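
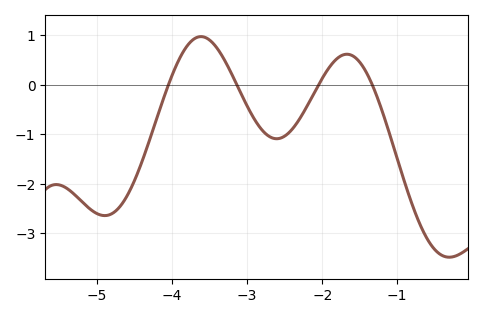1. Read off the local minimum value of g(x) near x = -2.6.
-1.09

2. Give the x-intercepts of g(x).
-4.05, -3.14, -2.05, -1.33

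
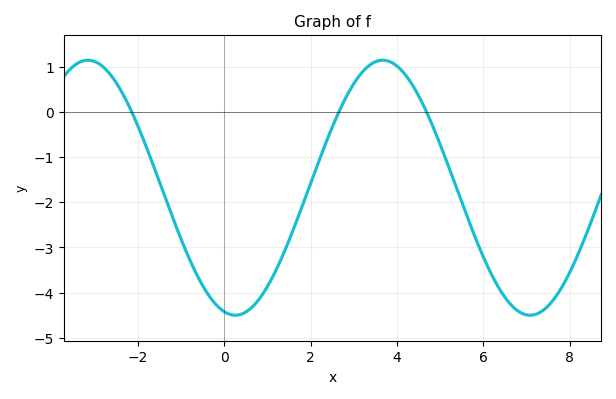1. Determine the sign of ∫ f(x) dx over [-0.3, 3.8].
negative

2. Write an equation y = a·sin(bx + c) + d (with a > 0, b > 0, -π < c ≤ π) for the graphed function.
y = 2.82sin(0.92x - 1.8) - 1.68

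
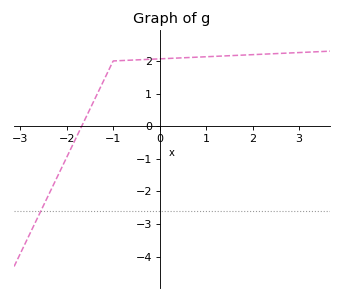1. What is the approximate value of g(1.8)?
2.2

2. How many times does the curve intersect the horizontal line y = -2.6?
1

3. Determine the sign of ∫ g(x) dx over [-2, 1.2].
positive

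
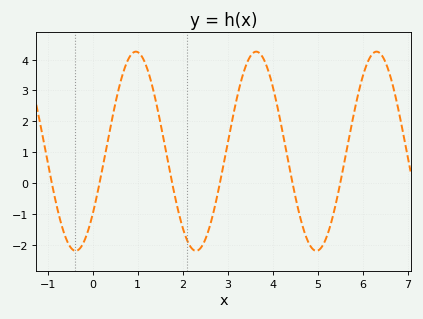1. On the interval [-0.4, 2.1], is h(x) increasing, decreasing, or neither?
neither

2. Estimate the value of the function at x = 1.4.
2.67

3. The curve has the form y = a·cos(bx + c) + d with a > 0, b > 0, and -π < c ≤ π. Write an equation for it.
y = 3.23cos(2.35x - 2.25) + 1.03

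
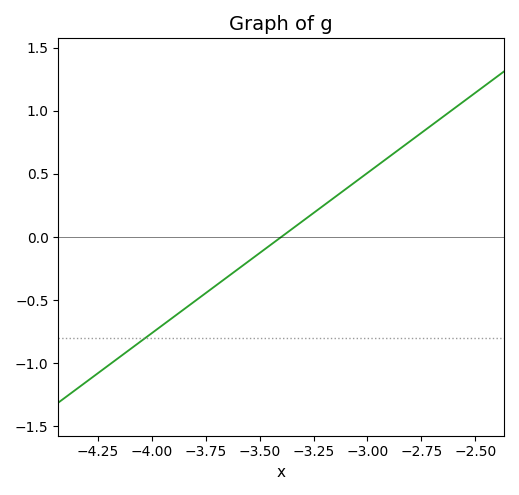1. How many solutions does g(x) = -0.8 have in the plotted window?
1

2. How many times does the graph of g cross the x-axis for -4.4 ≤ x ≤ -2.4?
1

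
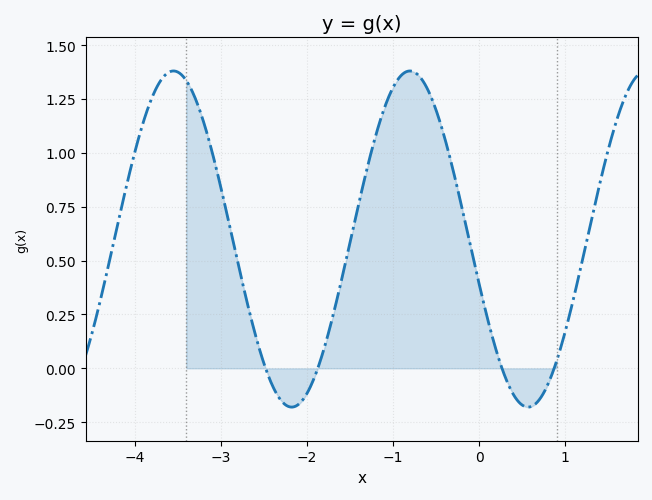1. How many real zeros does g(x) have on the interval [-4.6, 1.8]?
4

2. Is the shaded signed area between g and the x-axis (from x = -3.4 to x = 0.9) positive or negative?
positive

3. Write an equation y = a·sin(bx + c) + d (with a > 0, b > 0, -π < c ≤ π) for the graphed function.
y = 0.78sin(2.3x - 2.9) + 0.6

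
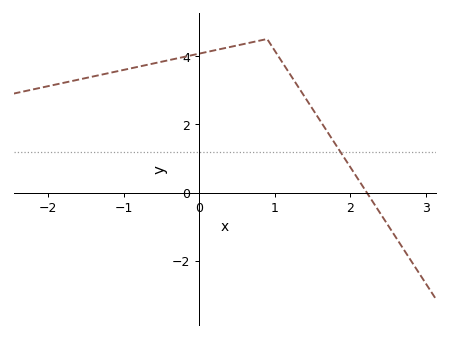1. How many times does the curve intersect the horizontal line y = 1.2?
1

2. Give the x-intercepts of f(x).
2.2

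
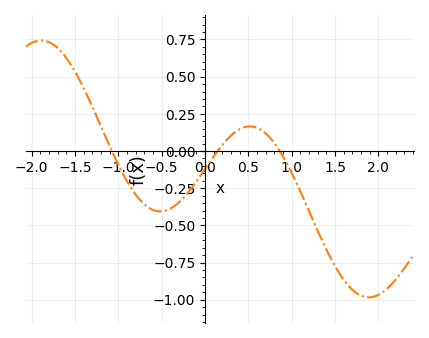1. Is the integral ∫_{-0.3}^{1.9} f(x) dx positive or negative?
negative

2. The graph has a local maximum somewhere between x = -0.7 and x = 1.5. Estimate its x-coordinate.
0.517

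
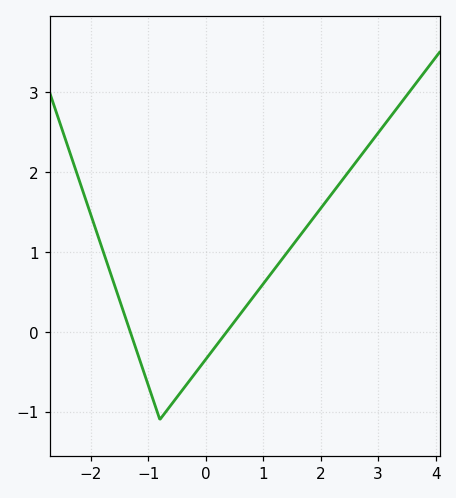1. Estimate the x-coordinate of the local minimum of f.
-0.8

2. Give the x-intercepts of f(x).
-1.3, 0.4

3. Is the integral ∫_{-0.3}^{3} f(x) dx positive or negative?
positive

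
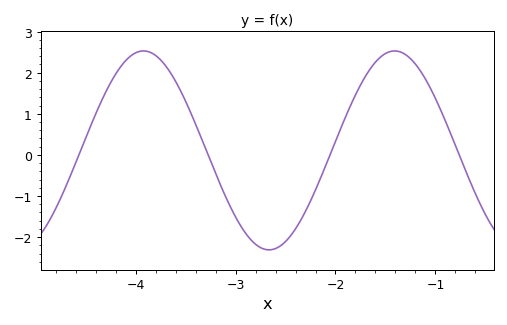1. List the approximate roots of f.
-4.57, -3.28, -2.05, -0.762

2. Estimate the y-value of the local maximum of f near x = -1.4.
2.53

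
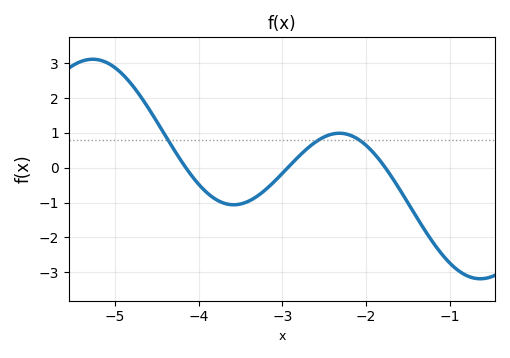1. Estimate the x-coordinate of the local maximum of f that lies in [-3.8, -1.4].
-2.32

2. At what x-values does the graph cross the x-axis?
-4.15, -2.94, -1.77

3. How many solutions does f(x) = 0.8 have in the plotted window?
3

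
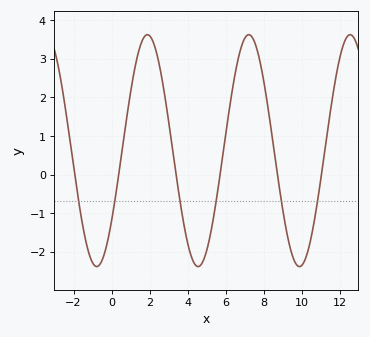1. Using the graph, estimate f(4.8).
-2.3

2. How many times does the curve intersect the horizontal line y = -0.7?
6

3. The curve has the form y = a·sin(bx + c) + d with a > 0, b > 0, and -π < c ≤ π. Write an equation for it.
y = 3.01sin(1.2x - 0.65) + 0.62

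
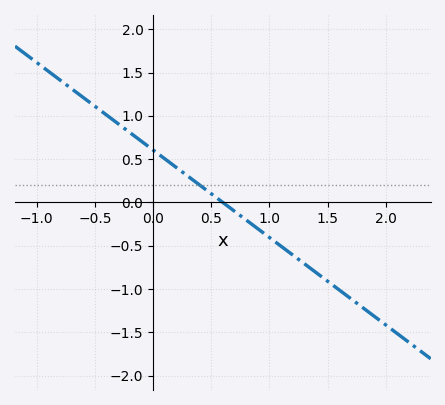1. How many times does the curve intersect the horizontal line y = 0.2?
1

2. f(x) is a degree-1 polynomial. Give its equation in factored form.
y = -1.01(x - 0.6)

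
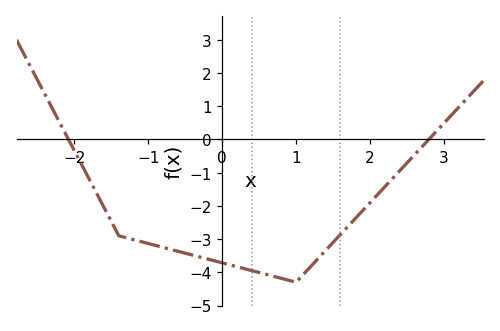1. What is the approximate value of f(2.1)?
-1.7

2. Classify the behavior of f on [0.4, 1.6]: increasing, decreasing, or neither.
neither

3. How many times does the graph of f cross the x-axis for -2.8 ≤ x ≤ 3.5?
2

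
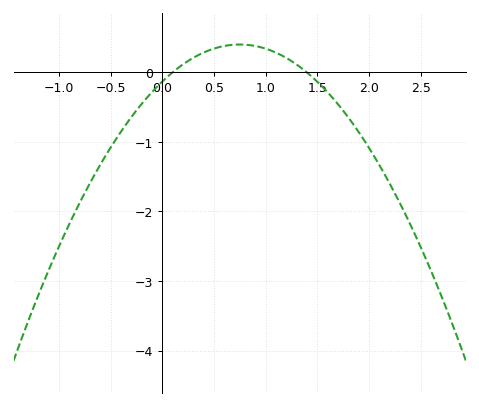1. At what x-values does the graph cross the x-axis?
0.1, 1.4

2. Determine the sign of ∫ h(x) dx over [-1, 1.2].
negative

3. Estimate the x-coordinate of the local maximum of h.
0.8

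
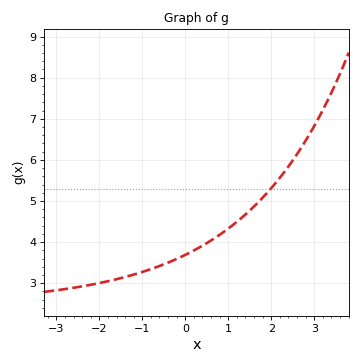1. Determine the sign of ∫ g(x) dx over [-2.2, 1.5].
positive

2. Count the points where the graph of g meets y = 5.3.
1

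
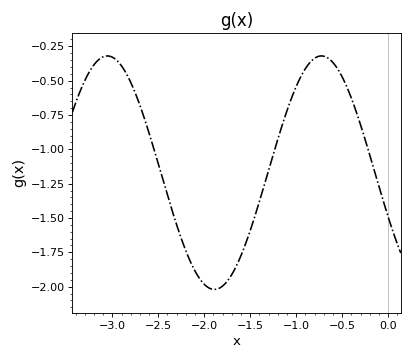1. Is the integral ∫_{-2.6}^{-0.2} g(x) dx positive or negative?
negative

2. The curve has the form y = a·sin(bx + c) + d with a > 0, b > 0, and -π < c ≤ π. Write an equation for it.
y = 0.85sin(2.7x - 2.75) - 1.17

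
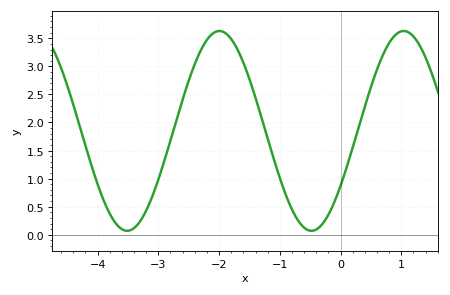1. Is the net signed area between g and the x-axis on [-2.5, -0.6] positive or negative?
positive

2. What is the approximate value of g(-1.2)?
1.71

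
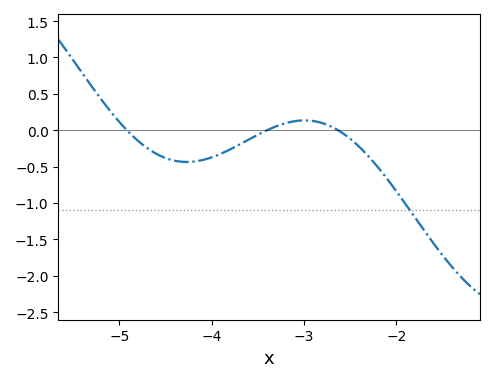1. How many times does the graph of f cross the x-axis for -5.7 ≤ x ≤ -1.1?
3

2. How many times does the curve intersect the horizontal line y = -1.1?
1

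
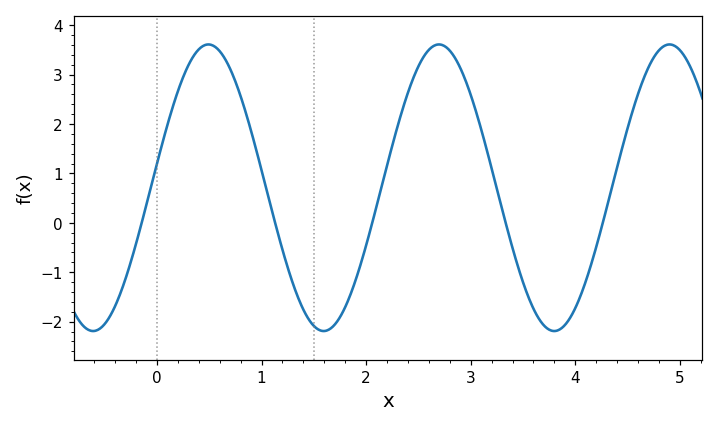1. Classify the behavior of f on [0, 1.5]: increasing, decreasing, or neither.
neither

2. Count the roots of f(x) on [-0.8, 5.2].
5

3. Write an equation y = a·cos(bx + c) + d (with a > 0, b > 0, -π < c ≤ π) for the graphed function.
y = 2.9cos(2.9x - 1.4) + 0.71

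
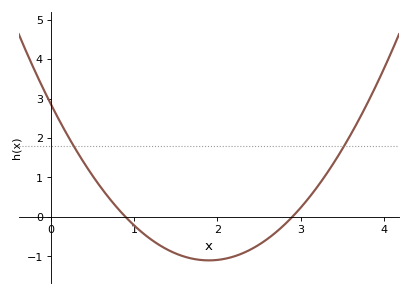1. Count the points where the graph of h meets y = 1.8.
2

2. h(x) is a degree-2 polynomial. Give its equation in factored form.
y = 1.1(x - 0.9)(x - 2.9)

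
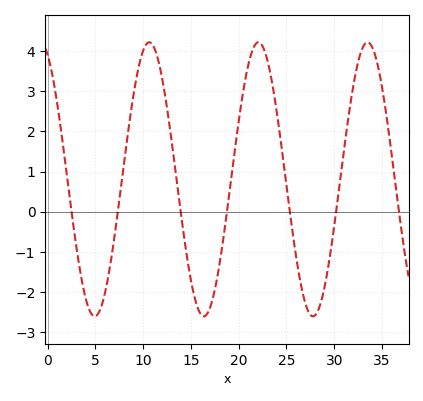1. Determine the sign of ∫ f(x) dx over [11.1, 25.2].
positive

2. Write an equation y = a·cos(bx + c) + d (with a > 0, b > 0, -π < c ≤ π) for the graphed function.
y = 3.41cos(0.55x + 0.43) + 0.81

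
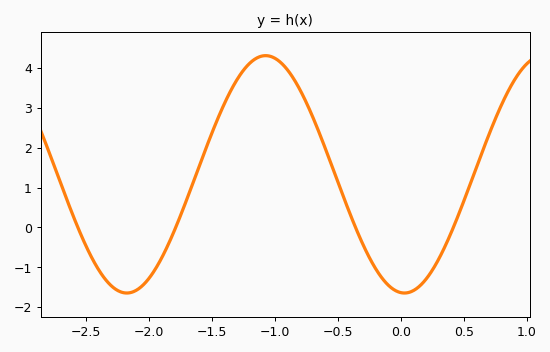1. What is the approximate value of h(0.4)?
-0.1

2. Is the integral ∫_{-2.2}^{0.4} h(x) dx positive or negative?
positive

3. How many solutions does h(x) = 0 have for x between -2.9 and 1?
4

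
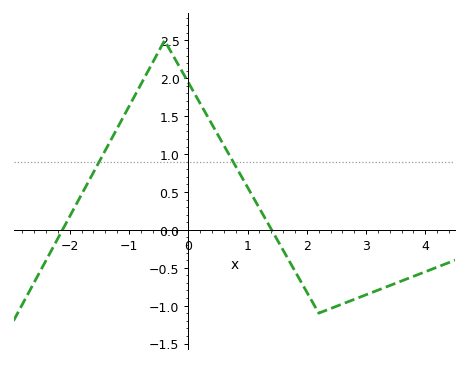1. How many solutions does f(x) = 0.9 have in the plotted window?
2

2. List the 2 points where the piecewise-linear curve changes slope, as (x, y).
(-0.4, 2.5); (2.2, -1.1)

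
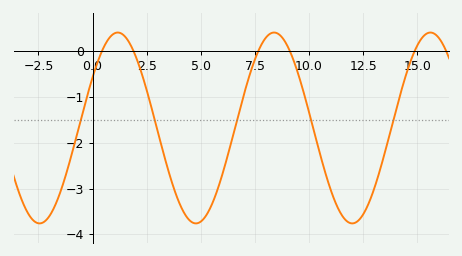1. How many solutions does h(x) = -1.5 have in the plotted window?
5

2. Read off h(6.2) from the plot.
-2.4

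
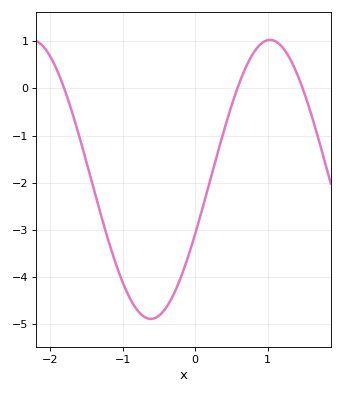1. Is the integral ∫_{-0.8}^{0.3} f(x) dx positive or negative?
negative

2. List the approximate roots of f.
-1.81, 0.582, 1.48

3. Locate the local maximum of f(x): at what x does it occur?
1.03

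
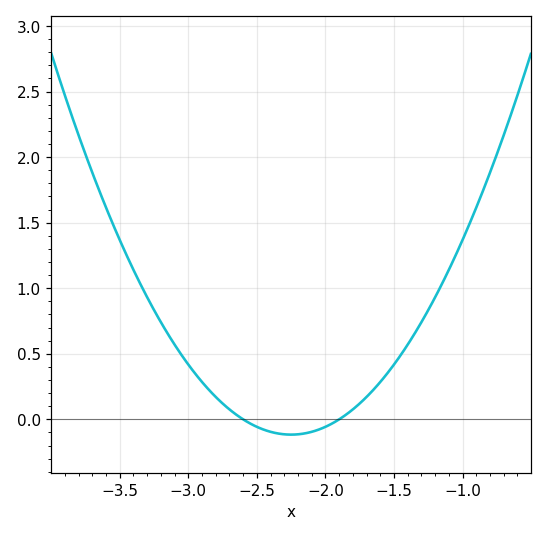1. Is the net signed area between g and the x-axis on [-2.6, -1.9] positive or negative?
negative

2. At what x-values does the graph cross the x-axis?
-2.6, -1.9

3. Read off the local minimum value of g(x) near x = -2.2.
-0.116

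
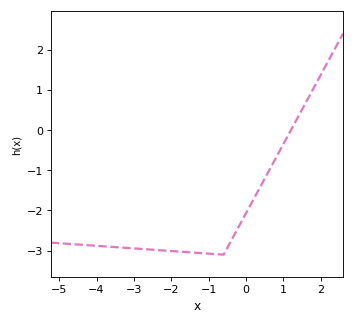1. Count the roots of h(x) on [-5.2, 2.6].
1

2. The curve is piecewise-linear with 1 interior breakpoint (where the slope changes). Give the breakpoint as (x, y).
(-0.6, -3.1)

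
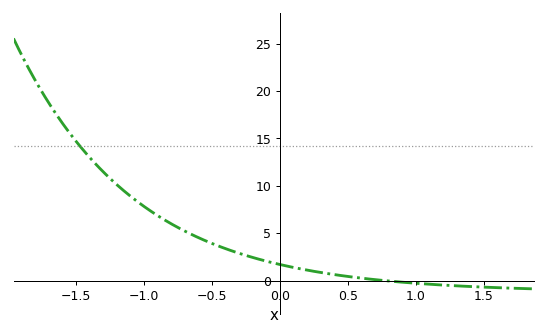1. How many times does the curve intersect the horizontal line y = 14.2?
1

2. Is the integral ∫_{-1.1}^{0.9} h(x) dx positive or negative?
positive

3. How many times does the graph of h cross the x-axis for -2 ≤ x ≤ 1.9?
1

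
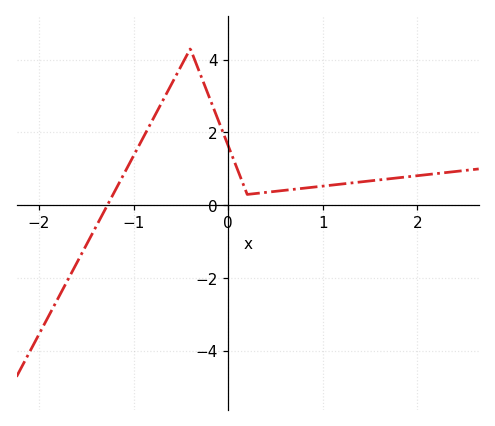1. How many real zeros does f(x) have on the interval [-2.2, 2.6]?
1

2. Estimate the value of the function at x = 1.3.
0.615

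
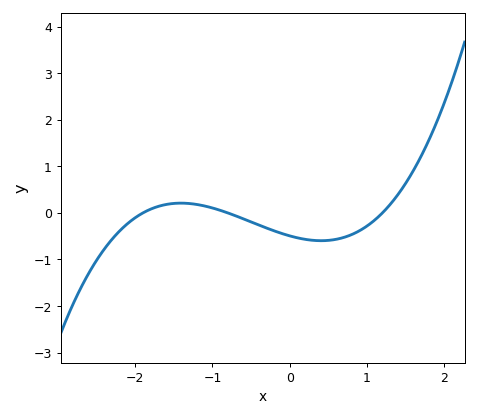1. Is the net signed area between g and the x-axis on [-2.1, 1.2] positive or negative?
negative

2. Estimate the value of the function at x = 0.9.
-0.386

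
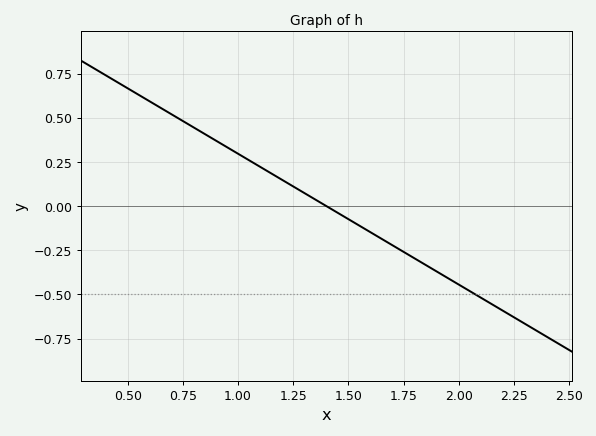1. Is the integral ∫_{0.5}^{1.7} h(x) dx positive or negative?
positive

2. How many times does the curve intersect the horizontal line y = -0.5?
1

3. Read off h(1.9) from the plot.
-0.37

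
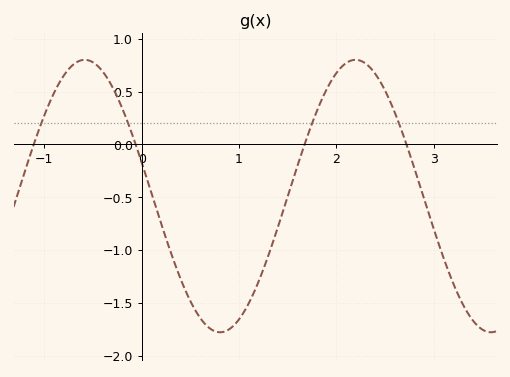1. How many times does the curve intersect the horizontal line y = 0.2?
4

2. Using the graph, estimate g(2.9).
-0.518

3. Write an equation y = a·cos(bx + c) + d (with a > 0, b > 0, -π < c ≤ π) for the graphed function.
y = 1.29cos(2.26x + 1.32) - 0.49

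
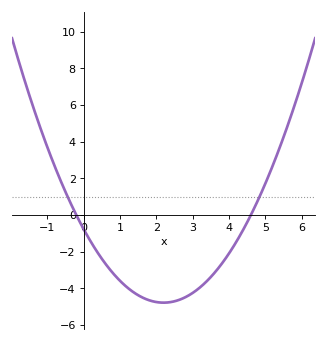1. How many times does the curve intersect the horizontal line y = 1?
2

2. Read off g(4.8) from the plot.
0.8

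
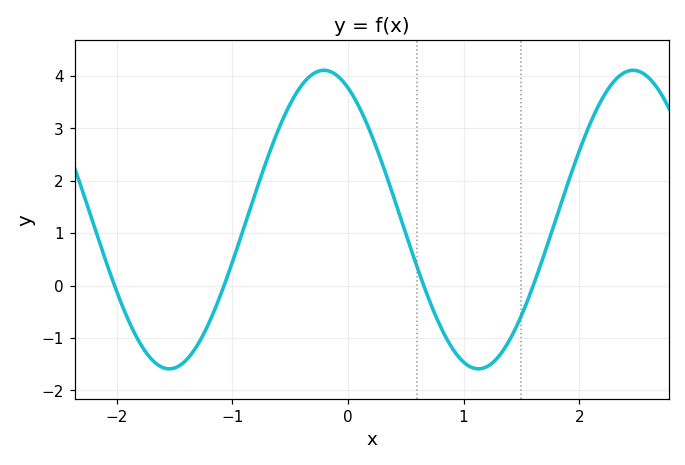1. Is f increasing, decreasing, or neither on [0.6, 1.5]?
neither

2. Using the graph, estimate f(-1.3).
-1.1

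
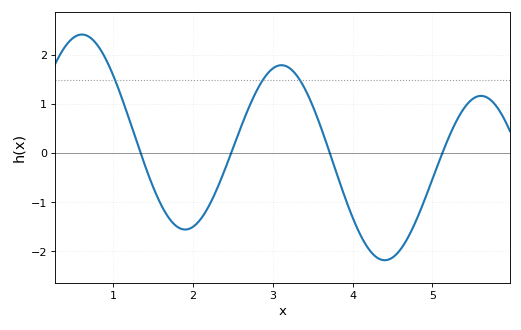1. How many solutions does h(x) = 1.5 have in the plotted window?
3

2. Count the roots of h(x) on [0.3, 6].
4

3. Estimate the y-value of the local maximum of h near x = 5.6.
1.17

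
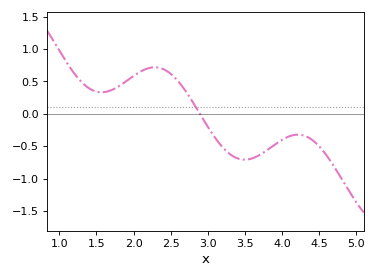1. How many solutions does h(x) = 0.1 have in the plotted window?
1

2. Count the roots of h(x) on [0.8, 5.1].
1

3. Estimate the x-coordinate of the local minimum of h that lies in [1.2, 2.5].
1.6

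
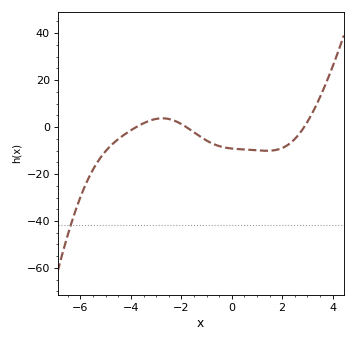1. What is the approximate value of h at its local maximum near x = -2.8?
3.74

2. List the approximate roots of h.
-3.79, -1.8, 2.87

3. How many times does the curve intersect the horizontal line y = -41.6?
1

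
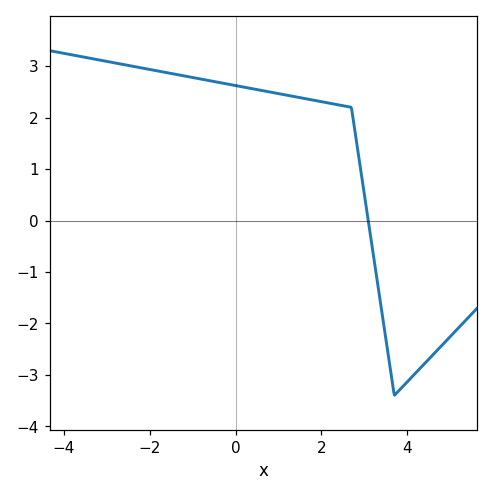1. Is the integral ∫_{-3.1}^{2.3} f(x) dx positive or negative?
positive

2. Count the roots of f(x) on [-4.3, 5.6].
1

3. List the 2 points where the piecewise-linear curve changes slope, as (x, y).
(2.7, 2.2); (3.7, -3.4)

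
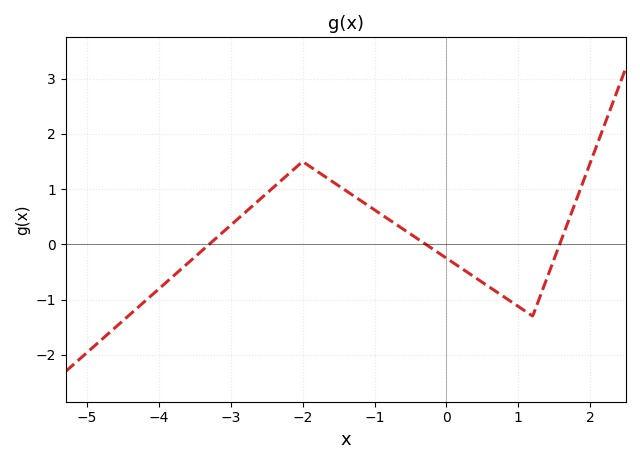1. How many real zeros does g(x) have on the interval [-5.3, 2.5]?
3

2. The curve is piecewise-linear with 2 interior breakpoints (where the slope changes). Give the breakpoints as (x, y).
(-2, 1.5); (1.2, -1.3)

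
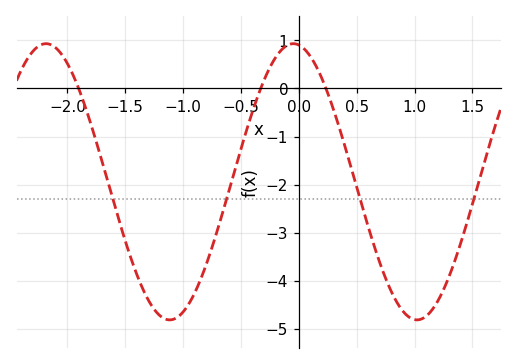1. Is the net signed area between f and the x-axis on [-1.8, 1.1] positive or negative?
negative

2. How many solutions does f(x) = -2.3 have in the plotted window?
4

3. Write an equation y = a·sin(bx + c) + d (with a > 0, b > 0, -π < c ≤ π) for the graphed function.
y = 2.87sin(2.9x + 1.7) - 1.94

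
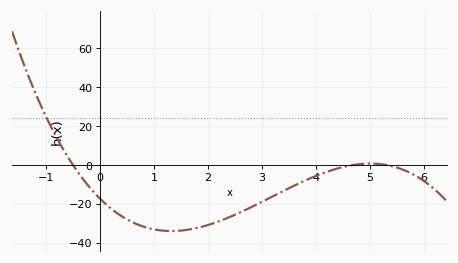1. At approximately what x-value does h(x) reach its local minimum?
1.4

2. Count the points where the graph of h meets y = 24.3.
1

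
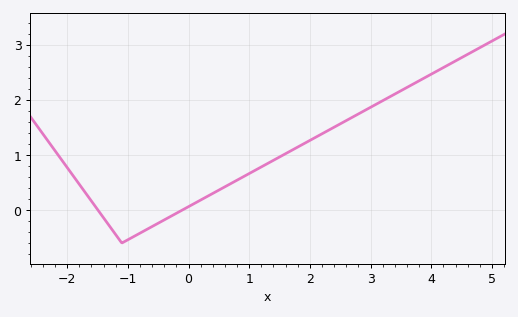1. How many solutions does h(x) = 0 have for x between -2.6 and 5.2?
2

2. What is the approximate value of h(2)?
1.26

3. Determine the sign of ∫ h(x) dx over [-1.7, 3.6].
positive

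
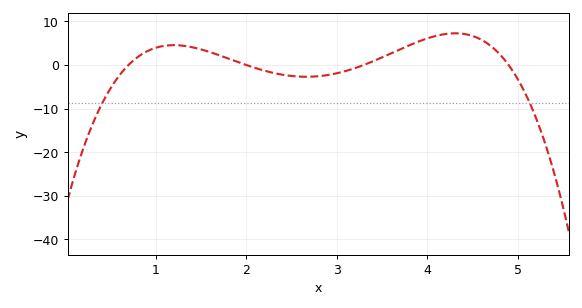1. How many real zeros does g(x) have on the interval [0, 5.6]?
4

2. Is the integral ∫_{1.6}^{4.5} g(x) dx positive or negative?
positive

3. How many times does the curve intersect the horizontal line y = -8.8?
2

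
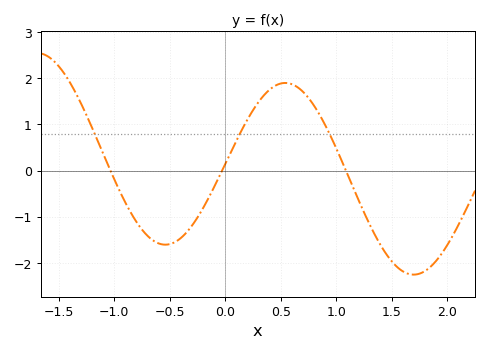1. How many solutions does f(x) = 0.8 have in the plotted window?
3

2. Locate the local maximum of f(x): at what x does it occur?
0.54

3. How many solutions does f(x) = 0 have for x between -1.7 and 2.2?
3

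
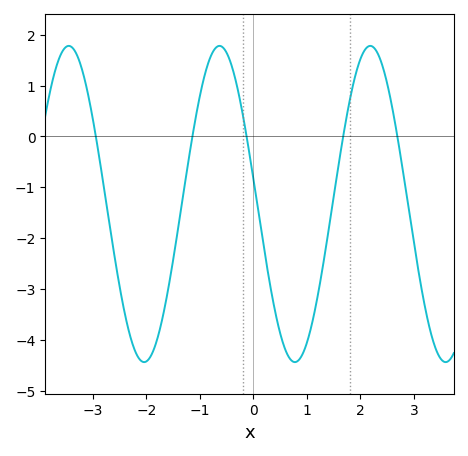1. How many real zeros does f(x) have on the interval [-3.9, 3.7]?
5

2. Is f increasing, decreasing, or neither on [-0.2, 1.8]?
neither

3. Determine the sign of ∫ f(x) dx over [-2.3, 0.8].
negative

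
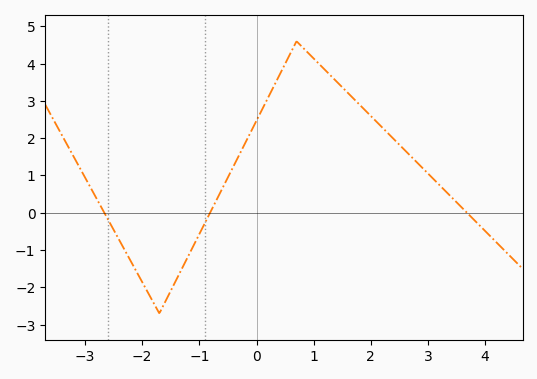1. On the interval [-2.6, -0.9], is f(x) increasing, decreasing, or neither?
neither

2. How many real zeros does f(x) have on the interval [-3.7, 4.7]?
3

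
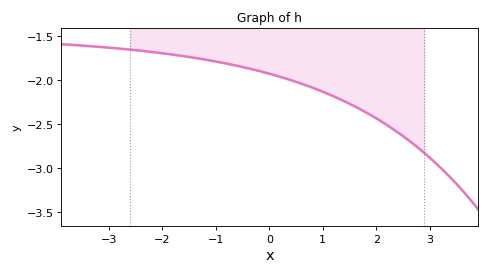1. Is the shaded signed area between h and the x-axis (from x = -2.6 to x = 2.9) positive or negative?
negative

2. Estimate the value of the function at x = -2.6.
-1.65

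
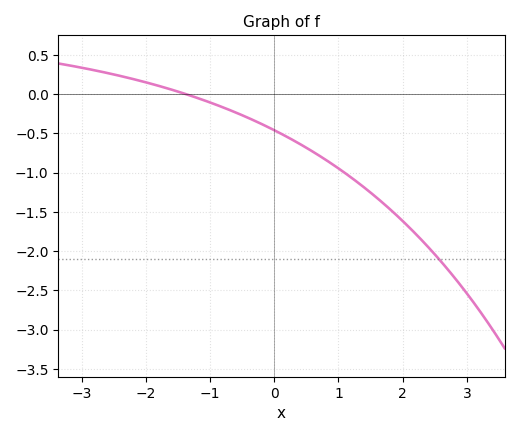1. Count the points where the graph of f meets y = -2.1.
1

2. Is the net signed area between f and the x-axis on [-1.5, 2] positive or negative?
negative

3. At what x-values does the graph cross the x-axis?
-1.38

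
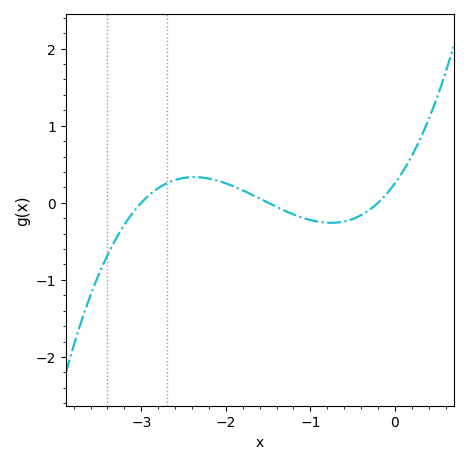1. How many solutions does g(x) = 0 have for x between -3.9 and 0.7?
3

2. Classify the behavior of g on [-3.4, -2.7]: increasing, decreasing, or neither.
increasing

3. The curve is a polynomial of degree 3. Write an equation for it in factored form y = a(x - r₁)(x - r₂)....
y = 0.28(x + 3)(x + 1.5)(x + 0.2)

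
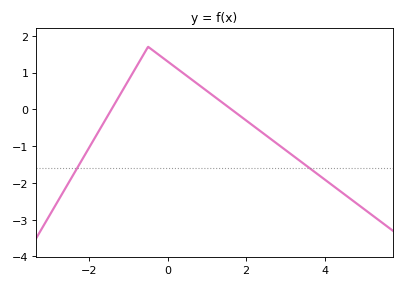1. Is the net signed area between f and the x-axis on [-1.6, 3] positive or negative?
positive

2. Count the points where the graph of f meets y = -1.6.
2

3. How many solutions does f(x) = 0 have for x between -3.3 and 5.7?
2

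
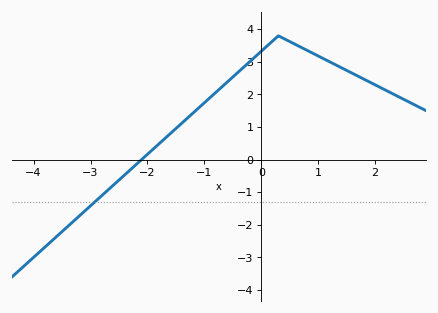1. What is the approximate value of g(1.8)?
2.47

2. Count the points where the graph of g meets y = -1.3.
1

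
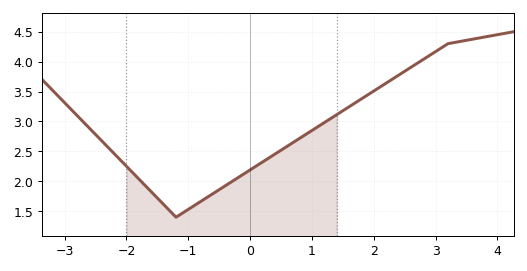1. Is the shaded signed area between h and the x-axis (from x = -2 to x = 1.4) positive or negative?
positive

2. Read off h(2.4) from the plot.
3.77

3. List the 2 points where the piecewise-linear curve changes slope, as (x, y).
(-1.2, 1.4); (3.2, 4.3)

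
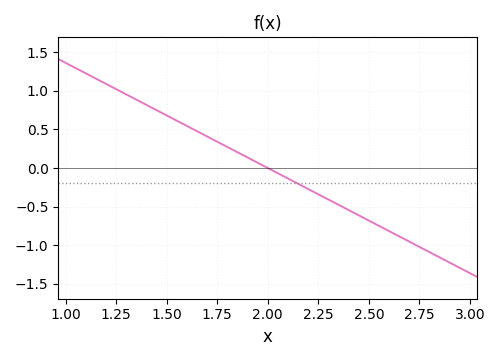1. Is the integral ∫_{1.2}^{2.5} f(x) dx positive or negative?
positive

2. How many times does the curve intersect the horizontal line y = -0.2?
1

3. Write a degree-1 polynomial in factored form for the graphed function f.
y = -1.36(x - 2)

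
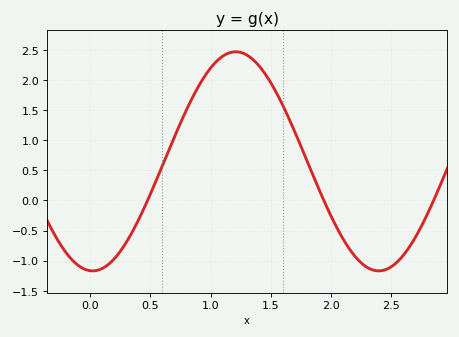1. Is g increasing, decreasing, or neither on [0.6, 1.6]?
neither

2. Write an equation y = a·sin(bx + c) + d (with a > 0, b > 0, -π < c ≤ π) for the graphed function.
y = 1.82sin(2.6x - 1.6) + 0.65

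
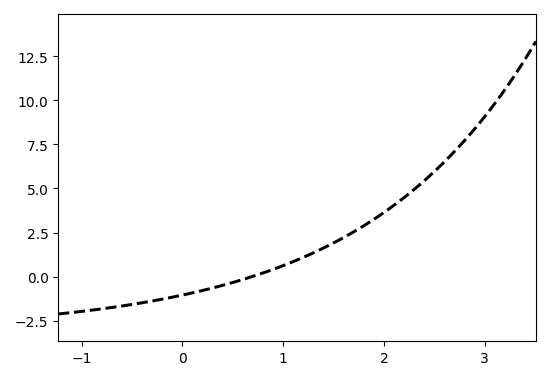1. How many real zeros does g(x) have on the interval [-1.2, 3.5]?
1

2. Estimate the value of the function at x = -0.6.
-1.6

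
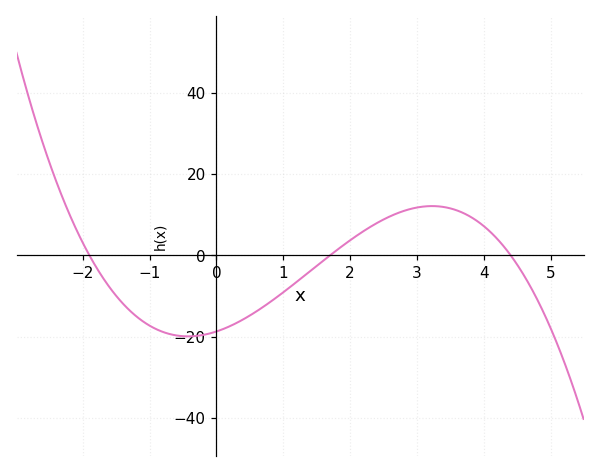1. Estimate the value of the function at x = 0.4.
-15.8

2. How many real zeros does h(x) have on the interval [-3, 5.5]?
3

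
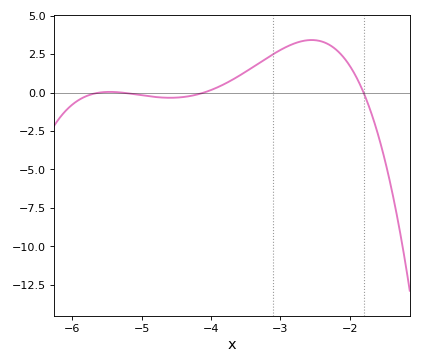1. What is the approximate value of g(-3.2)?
2.22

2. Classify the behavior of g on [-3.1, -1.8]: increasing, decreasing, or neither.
neither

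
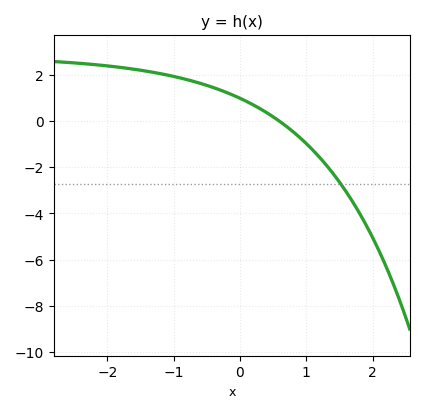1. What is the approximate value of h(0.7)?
-0.2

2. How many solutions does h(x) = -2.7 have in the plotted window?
1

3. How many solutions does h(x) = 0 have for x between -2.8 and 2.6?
1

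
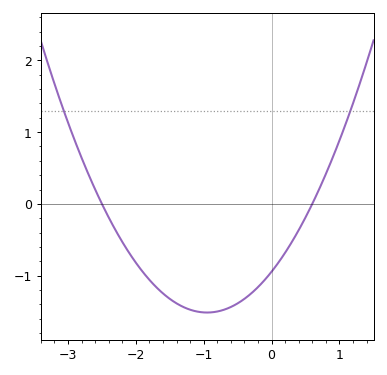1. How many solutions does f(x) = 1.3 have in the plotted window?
2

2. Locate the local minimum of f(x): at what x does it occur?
-0.95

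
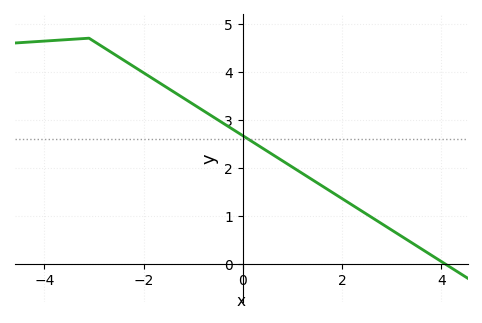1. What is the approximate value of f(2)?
1.4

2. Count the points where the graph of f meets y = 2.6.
1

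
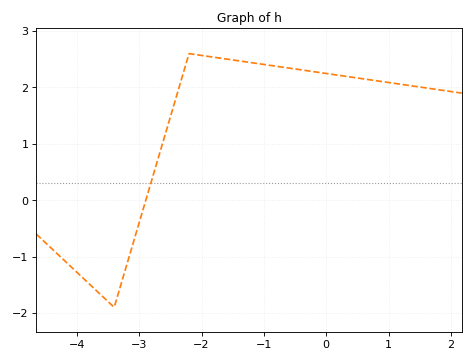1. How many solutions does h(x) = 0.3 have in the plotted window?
1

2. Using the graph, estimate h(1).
2.1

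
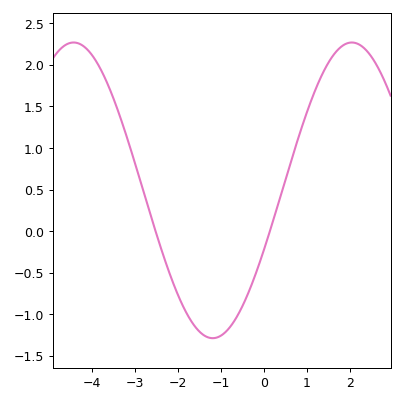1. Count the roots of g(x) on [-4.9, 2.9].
2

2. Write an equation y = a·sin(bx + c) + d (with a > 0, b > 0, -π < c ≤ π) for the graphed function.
y = 1.78sin(0.97x - 0.41) + 0.49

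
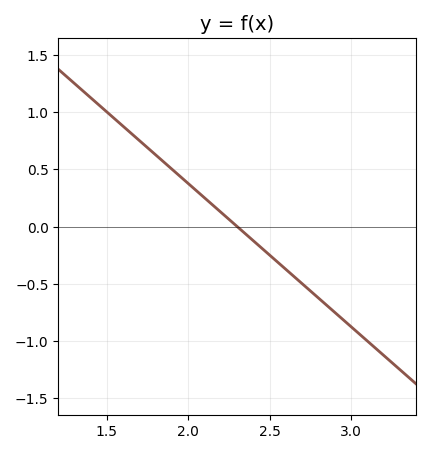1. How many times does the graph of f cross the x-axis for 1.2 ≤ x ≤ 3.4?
1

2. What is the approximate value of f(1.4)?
1.1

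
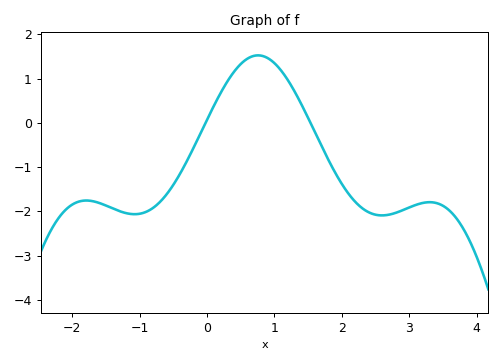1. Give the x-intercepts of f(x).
0, 1.5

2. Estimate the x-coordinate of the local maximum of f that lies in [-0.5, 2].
0.8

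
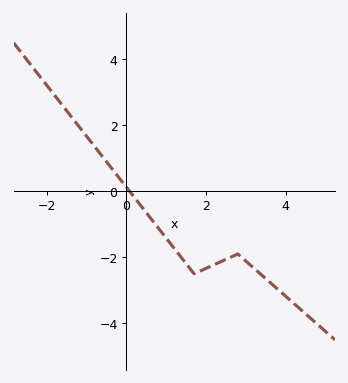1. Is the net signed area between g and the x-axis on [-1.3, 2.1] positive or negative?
negative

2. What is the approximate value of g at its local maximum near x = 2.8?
-2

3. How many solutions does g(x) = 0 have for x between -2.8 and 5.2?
1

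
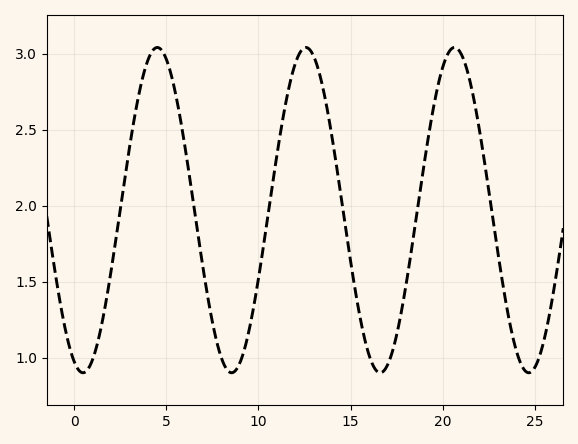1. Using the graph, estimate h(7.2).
1.45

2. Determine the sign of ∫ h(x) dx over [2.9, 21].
positive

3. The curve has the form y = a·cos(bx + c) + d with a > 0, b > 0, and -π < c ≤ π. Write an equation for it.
y = 1.07cos(0.78x + 2.8) + 1.97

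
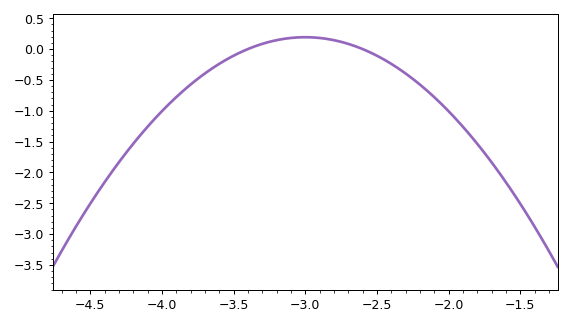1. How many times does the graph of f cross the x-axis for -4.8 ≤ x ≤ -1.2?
2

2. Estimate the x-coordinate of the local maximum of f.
-3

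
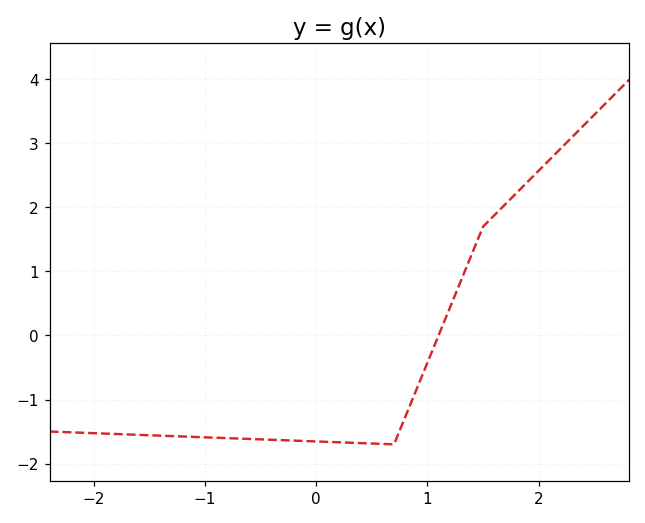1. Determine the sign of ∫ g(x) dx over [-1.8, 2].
negative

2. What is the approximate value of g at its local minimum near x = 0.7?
-1.7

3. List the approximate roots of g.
1.1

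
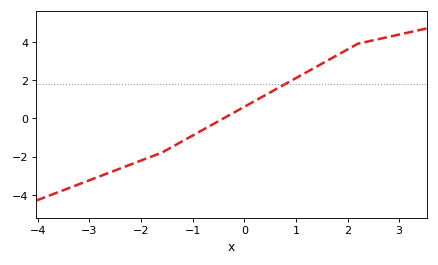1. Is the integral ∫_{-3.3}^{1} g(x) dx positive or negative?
negative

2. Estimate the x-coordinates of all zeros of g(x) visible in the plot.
-0.4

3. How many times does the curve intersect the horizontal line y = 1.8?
1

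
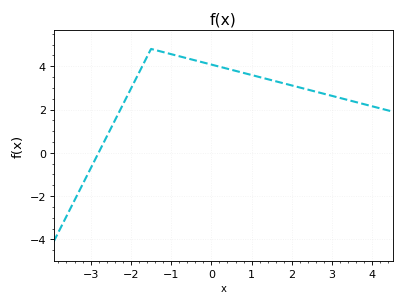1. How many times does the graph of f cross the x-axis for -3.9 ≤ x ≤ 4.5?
1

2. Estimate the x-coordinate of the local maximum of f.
-1.4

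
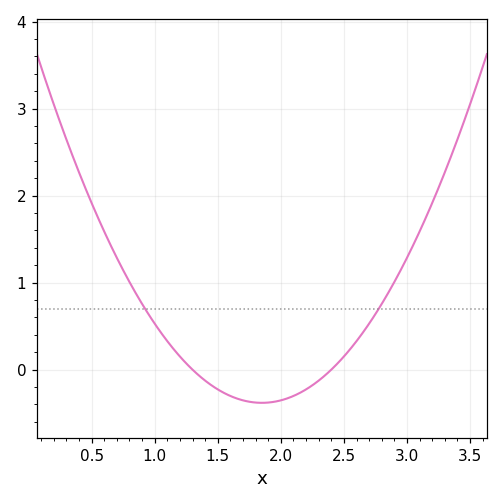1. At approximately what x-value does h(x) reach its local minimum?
1.85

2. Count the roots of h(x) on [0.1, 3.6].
2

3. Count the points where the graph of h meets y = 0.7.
2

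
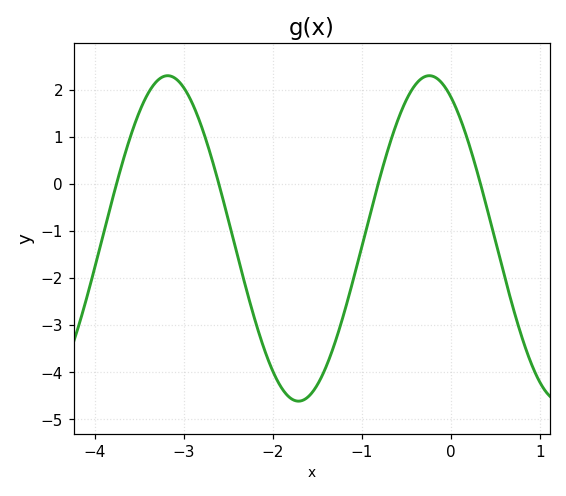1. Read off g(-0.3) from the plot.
2.27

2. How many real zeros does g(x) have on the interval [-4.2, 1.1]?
4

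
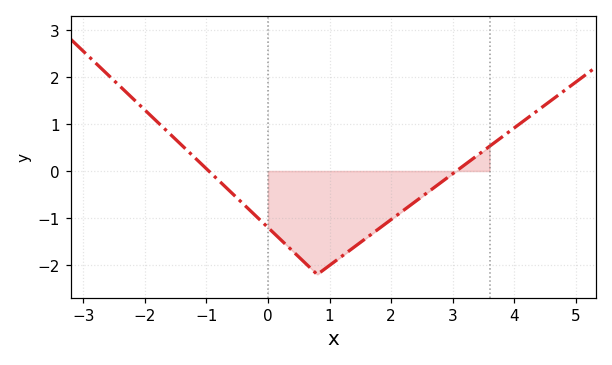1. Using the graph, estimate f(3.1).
0.038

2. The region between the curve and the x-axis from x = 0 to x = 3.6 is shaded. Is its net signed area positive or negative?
negative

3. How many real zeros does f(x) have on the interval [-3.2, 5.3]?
2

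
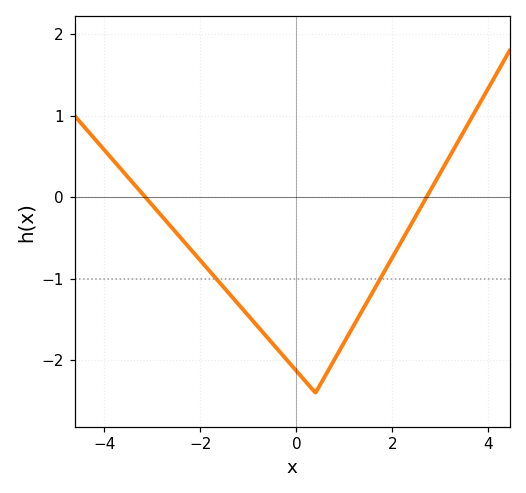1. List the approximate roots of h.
-3.14, 2.71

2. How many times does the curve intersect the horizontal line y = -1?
2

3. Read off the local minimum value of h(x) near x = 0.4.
-2.4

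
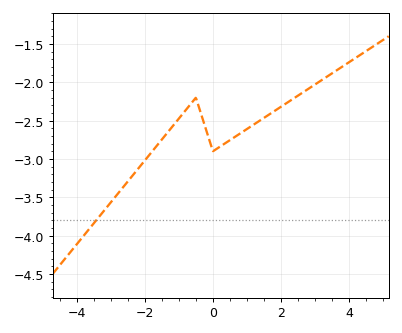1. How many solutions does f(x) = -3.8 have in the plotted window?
1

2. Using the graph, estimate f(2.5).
-2.17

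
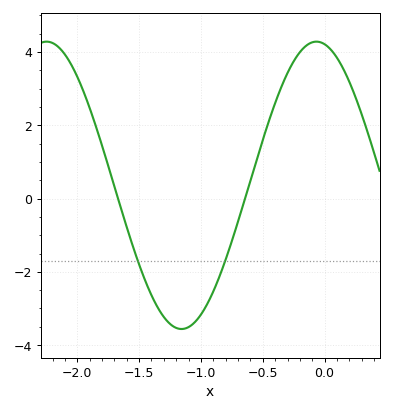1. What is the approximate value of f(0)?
4.2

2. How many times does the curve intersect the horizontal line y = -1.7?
2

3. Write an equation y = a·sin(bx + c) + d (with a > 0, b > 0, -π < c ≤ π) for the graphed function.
y = 3.92sin(2.9x + 1.8) + 0.36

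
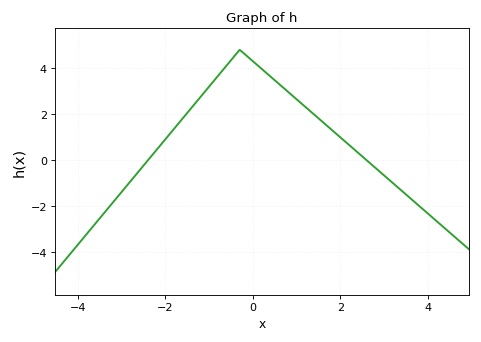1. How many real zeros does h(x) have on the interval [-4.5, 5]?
2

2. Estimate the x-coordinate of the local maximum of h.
-0.4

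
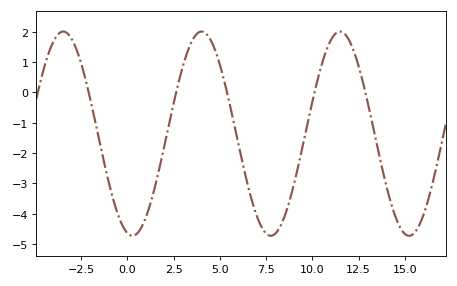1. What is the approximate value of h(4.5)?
1.73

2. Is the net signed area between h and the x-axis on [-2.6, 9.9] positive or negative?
negative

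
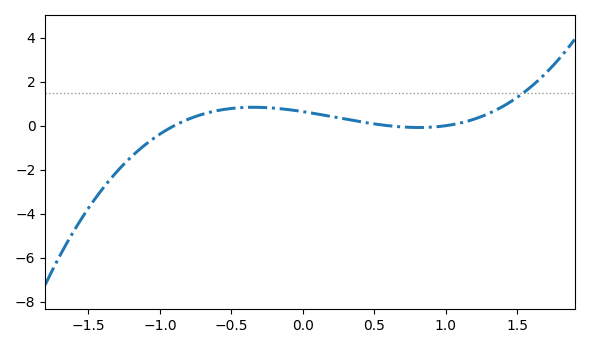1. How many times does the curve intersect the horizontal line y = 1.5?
1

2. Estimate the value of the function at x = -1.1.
-0.85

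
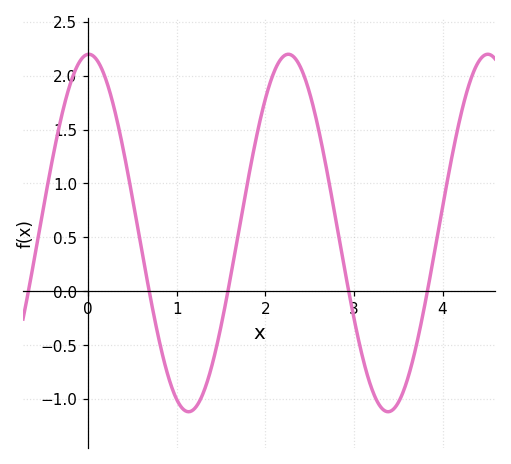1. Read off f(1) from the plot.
-1.01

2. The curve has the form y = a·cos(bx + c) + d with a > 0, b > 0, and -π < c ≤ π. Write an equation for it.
y = 1.66cos(2.79x - 0.02) + 0.54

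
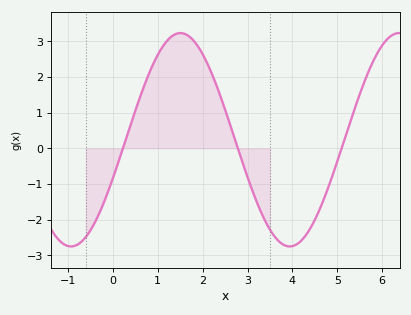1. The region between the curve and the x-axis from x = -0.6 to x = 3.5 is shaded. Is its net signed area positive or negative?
positive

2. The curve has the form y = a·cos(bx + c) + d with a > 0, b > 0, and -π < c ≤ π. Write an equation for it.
y = 2.99cos(1.3x - 1.9) + 0.24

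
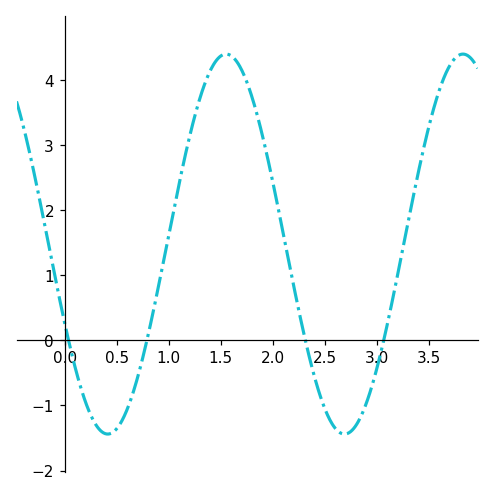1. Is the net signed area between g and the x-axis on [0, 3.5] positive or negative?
positive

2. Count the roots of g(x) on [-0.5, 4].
4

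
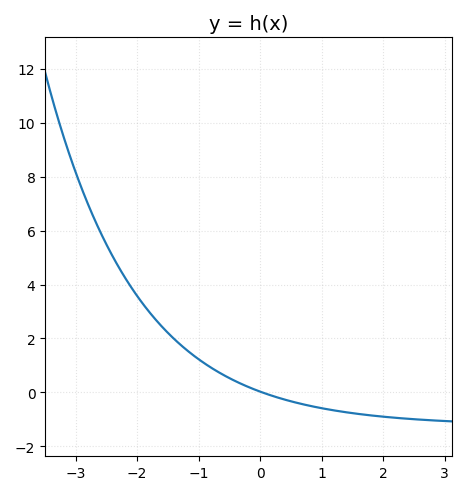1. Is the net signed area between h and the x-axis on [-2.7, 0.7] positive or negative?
positive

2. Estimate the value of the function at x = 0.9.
-0.541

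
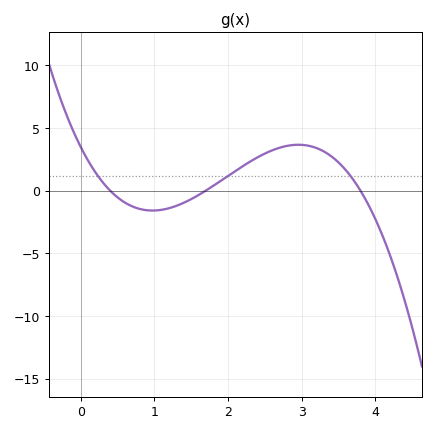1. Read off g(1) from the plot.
-1.5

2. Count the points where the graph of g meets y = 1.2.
3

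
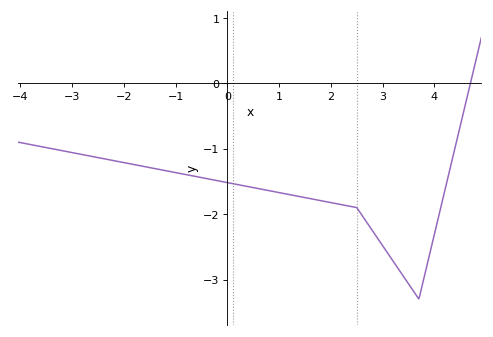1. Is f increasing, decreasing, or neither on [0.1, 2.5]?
decreasing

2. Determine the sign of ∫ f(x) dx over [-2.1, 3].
negative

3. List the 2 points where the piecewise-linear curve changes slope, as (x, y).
(2.5, -1.9); (3.7, -3.3)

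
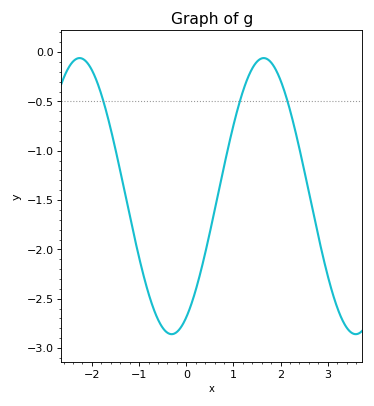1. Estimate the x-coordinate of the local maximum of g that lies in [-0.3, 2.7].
1.6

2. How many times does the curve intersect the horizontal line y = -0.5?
3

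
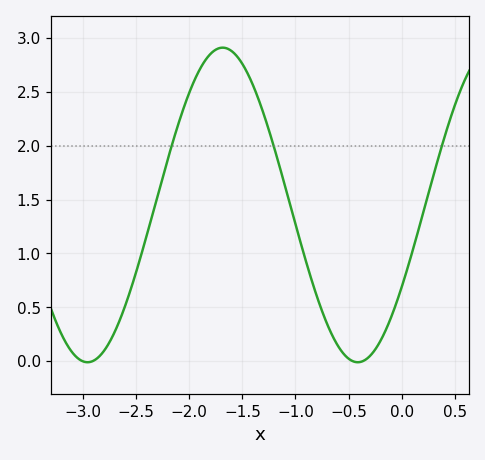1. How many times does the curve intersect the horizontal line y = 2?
3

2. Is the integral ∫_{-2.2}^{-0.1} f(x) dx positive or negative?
positive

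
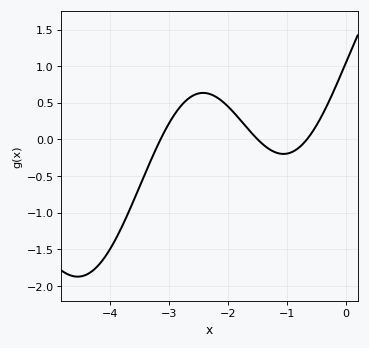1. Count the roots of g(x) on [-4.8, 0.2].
3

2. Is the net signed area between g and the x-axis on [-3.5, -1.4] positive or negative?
positive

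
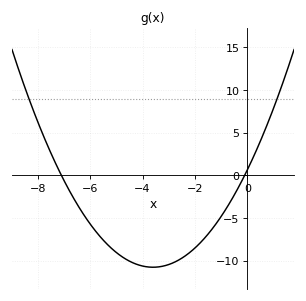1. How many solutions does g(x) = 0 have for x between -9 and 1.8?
2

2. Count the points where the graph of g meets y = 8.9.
2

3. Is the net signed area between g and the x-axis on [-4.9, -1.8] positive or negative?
negative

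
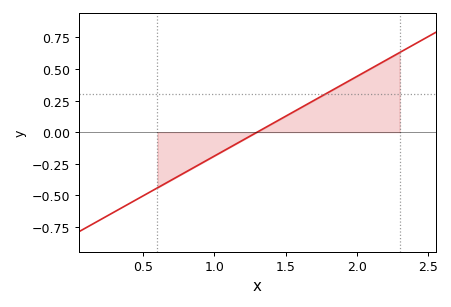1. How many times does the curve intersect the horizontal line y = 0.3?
1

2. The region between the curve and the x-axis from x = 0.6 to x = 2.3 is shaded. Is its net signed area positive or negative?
positive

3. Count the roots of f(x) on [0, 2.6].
1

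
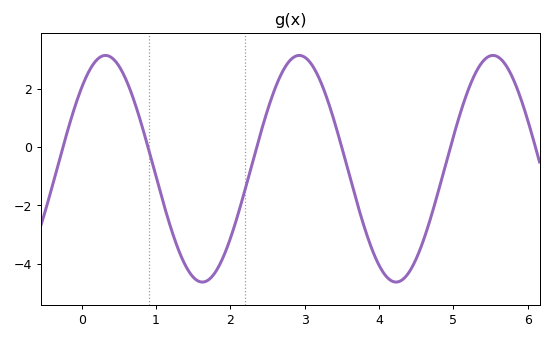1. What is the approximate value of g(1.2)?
-2.8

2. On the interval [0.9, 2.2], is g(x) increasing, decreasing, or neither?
neither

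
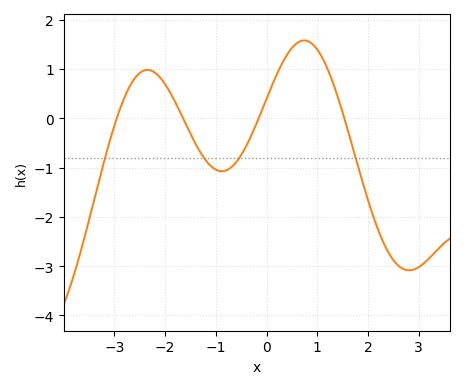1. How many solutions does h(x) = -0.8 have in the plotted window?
4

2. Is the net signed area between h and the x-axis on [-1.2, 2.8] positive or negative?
negative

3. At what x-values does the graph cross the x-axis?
-2.95, -1.65, -0.155, 1.53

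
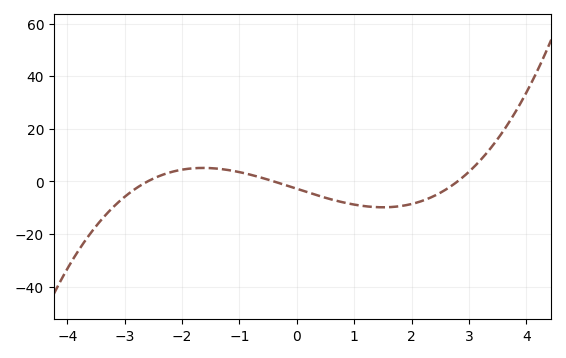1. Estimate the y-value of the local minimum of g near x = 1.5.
-9.82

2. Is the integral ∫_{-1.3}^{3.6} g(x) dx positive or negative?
negative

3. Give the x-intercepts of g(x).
-2.6, -0.4, 2.8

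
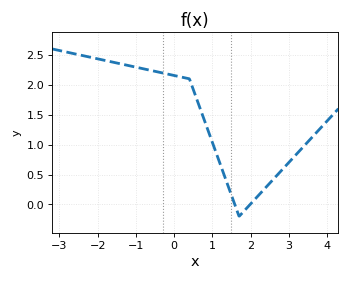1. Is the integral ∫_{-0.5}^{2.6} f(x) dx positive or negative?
positive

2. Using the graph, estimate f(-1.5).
2.36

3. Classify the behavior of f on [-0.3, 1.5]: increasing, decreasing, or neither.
decreasing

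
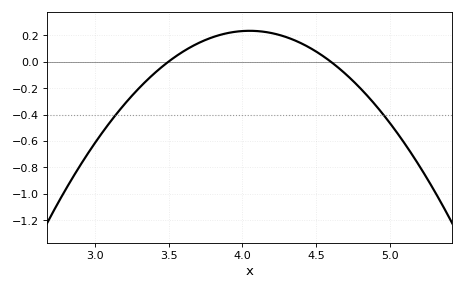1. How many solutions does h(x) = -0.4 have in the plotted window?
2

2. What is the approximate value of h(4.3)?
0.18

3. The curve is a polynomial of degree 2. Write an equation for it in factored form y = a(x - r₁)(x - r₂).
y = -0.77(x - 3.5)(x - 4.6)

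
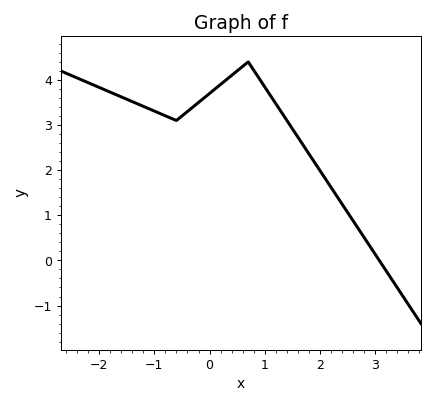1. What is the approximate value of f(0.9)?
4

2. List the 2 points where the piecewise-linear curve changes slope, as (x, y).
(-0.6, 3.1); (0.7, 4.4)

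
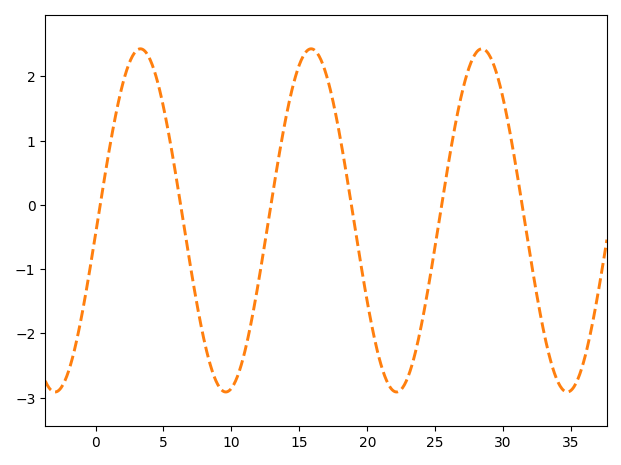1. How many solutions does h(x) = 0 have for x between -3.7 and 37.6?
6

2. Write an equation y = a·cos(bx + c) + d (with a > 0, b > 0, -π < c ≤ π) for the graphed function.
y = 2.67cos(0.5x - 1.65) - 0.24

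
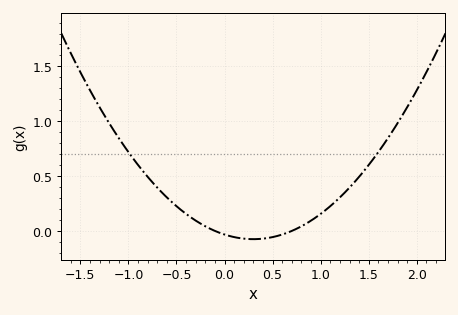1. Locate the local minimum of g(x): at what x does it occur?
0.3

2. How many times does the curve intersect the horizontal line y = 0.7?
2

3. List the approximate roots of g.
-0.1, 0.7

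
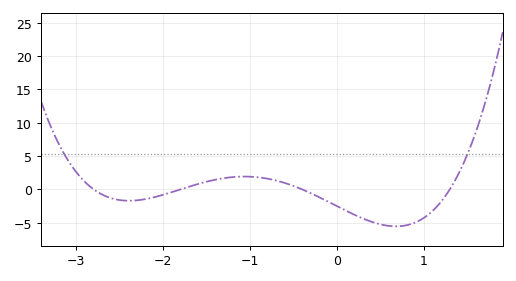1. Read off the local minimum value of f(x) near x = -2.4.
-1.71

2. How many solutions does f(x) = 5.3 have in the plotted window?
2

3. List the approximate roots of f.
-2.8, -1.8, -0.4, 1.3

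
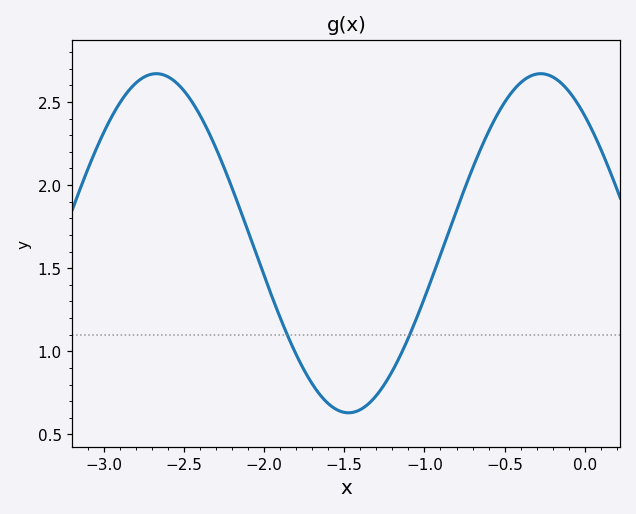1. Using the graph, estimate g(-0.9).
1.6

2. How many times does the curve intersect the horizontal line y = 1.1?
2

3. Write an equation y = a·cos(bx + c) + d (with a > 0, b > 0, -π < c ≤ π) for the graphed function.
y = 1.02cos(2.6x + 0.72) + 1.65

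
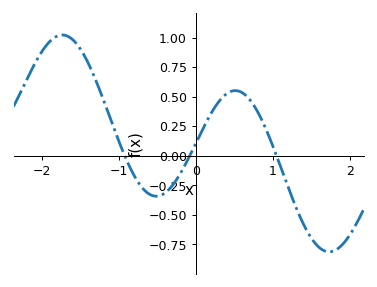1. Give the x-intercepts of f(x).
-0.9, -0.1, 1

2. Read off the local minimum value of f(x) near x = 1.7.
-0.8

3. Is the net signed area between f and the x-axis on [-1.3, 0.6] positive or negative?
positive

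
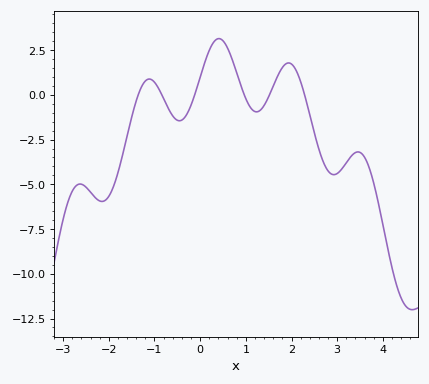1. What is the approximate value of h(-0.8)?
-0.211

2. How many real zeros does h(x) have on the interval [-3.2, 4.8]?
6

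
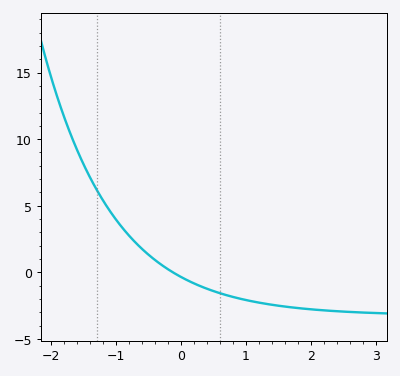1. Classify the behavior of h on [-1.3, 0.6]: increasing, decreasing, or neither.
decreasing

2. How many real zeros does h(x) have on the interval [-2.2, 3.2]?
1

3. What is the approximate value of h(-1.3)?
6.22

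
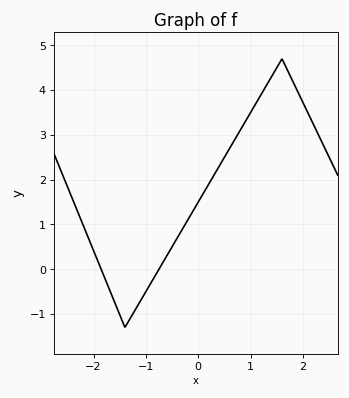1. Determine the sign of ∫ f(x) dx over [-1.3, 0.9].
positive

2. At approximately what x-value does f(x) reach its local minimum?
-1.4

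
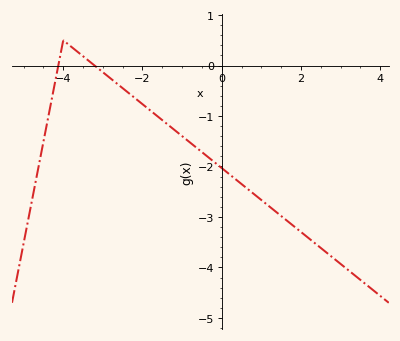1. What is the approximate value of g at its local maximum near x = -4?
0.5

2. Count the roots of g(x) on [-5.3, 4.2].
2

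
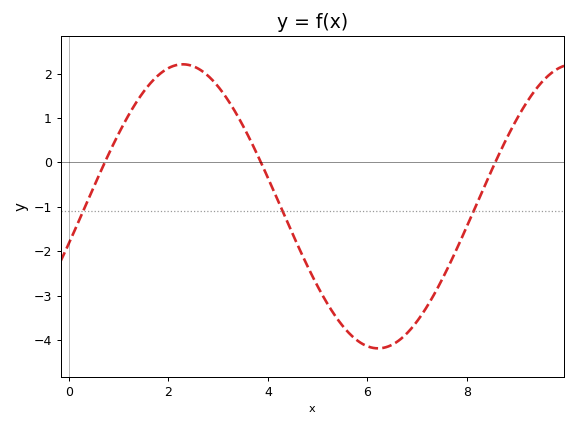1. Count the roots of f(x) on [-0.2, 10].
3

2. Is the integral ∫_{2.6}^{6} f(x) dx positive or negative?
negative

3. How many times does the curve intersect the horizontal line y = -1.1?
3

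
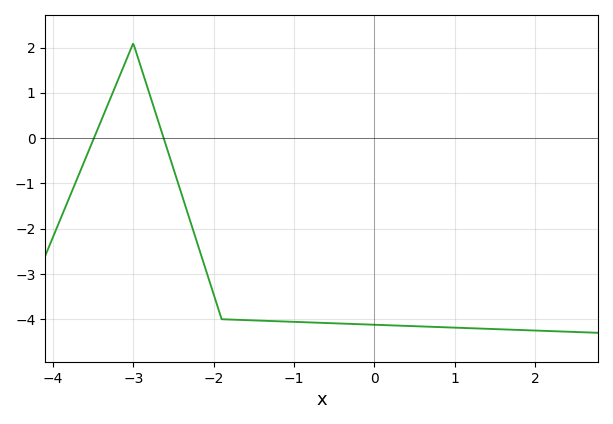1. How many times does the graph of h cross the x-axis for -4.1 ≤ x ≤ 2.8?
2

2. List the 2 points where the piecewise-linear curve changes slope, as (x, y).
(-3, 2.1); (-1.9, -4)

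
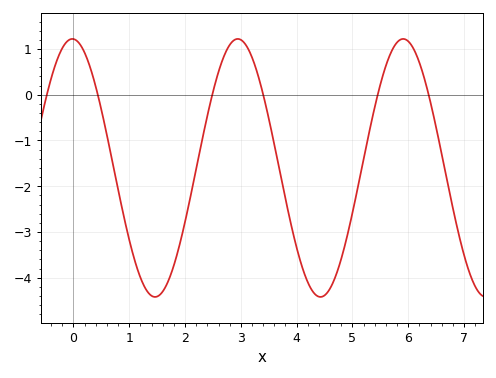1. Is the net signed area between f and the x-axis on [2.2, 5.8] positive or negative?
negative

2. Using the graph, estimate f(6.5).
-0.7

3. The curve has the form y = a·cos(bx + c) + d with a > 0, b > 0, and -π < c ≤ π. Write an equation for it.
y = 2.82cos(2.1x + 0.04) - 1.6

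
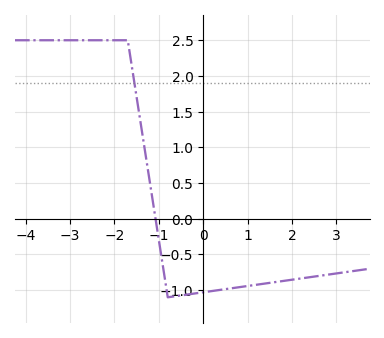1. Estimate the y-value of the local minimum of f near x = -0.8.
-1.1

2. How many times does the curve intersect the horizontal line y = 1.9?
1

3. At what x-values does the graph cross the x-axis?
-1.08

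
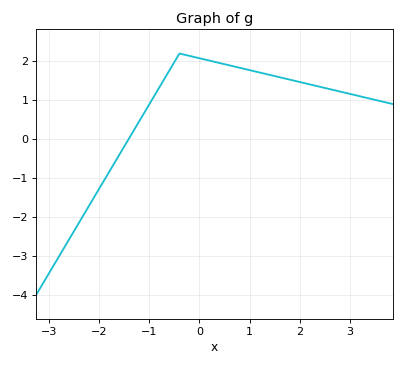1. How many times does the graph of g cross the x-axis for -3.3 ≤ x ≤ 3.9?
1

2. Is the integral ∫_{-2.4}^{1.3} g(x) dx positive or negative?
positive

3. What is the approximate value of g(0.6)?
1.89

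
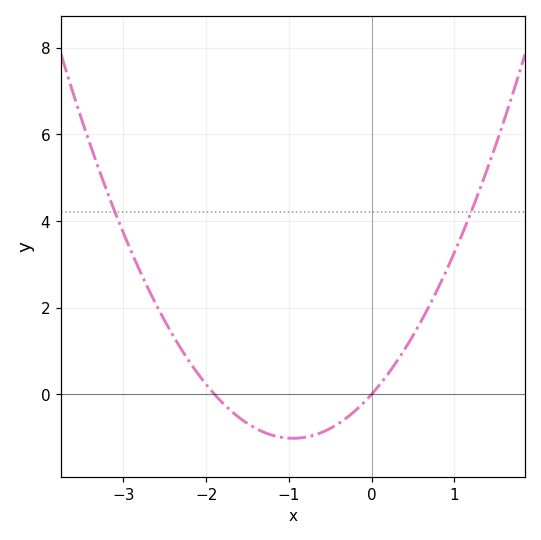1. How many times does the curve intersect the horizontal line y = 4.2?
2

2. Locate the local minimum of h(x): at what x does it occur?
-1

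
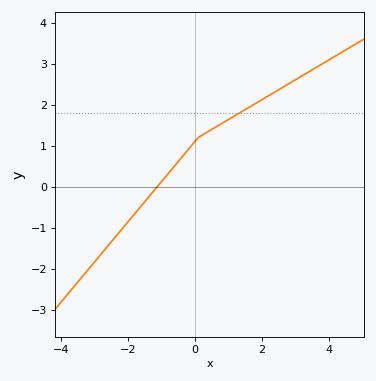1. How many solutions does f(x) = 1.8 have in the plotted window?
1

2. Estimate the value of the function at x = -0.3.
0.8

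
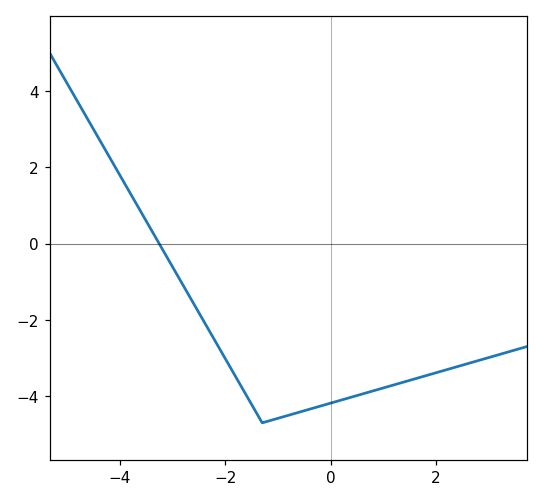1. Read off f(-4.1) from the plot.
2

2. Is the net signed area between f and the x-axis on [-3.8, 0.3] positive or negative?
negative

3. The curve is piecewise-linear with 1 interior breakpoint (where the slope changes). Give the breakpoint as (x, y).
(-1.3, -4.7)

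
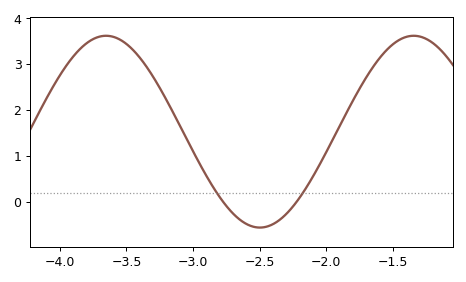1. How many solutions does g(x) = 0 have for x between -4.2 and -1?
2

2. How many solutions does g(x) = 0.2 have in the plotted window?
2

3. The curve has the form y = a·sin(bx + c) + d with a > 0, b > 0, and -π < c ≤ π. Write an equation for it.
y = 2.09sin(2.7x - 1.1) + 1.53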